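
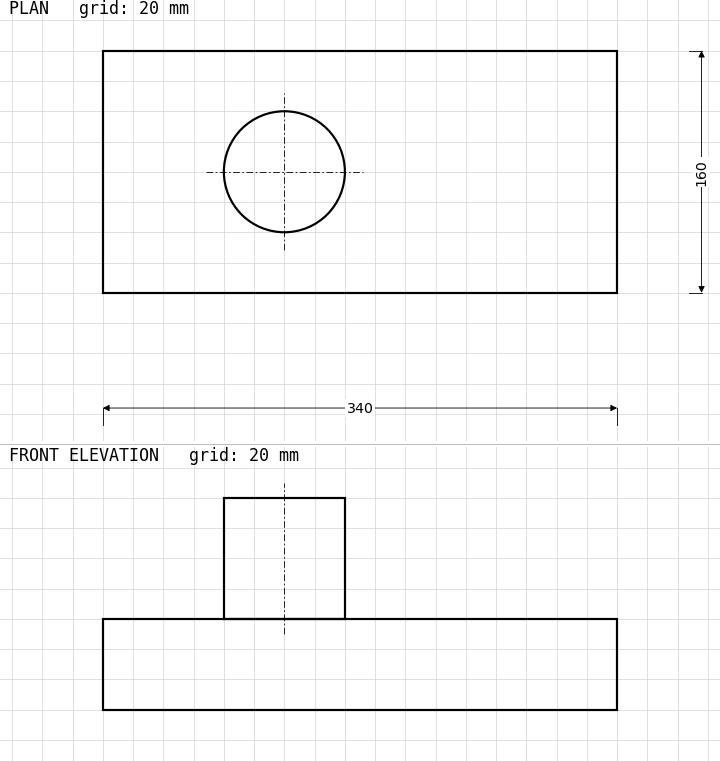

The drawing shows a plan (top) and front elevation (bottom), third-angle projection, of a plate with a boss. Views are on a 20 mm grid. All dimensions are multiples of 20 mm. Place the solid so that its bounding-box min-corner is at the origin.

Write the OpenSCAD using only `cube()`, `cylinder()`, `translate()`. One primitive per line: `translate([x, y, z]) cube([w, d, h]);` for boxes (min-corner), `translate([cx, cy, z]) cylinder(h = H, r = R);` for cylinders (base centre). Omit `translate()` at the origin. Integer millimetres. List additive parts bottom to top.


cube([340, 160, 60]);
translate([120, 80, 60]) cylinder(h = 80, r = 40);


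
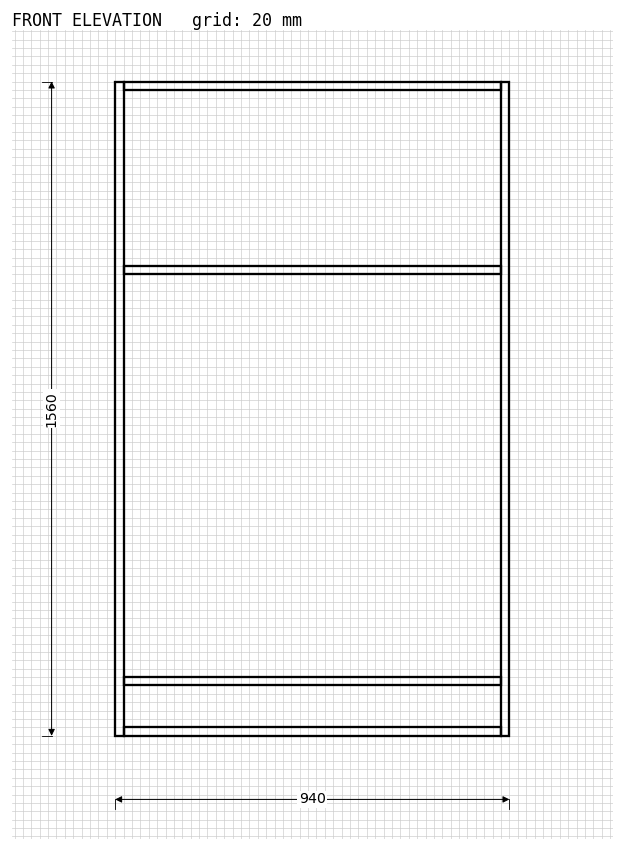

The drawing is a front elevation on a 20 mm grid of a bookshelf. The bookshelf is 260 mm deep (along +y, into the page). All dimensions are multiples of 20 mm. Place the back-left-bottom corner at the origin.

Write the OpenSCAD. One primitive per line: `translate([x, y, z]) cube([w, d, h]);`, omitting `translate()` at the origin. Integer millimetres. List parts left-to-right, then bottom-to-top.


cube([20, 260, 1560]);
translate([20, 0, 0]) cube([900, 260, 20]);
translate([20, 0, 120]) cube([900, 260, 20]);
translate([20, 0, 1100]) cube([900, 260, 20]);
translate([20, 0, 1540]) cube([900, 260, 20]);
translate([920, 0, 0]) cube([20, 260, 1560]);


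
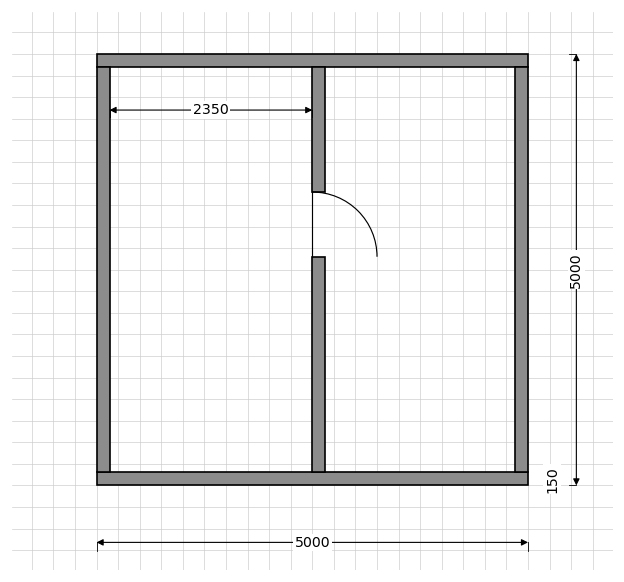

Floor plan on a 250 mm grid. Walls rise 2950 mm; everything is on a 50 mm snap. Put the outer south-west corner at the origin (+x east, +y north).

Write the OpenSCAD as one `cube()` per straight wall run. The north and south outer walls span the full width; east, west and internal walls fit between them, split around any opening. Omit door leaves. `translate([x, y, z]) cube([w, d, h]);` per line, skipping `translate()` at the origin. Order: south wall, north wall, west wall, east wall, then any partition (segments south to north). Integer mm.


cube([5000, 150, 2950]);
translate([0, 4850, 0]) cube([5000, 150, 2950]);
translate([0, 150, 0]) cube([150, 4700, 2950]);
translate([4850, 150, 0]) cube([150, 4700, 2950]);
translate([2500, 150, 0]) cube([150, 2500, 2950]);
translate([2500, 3400, 0]) cube([150, 1450, 2950]);


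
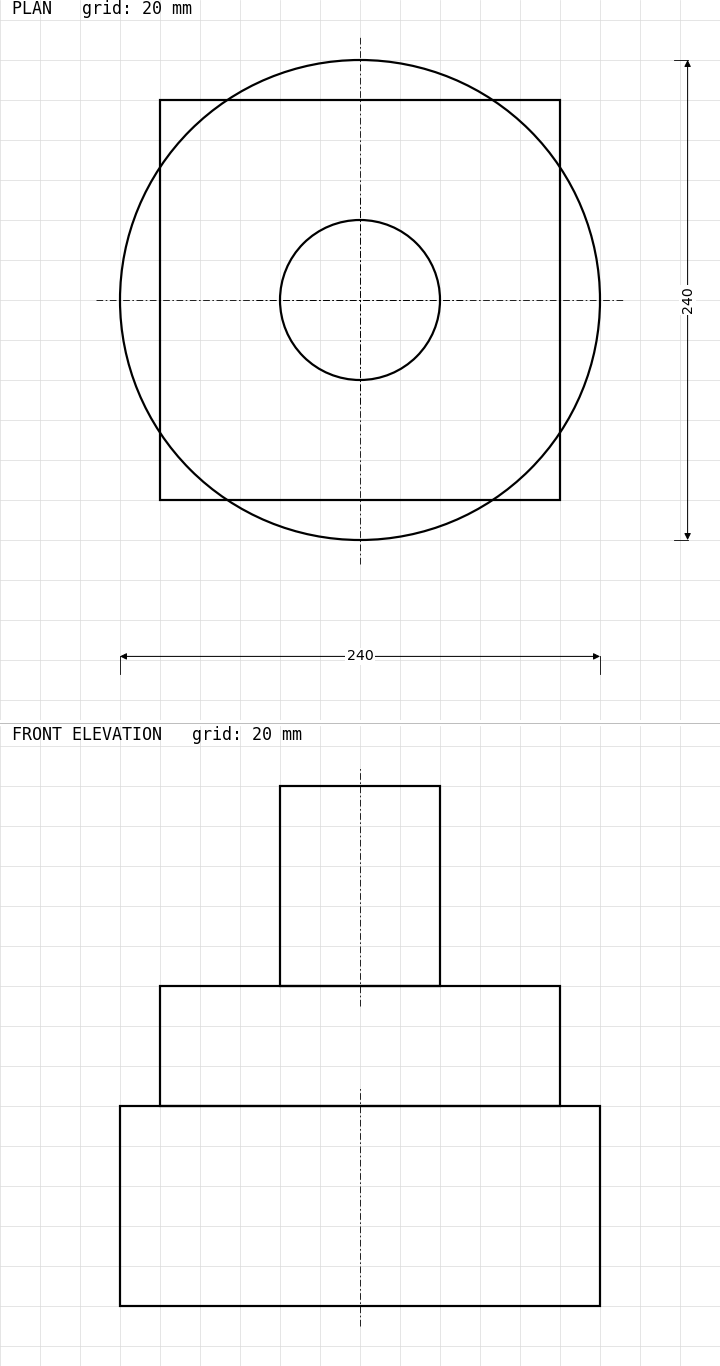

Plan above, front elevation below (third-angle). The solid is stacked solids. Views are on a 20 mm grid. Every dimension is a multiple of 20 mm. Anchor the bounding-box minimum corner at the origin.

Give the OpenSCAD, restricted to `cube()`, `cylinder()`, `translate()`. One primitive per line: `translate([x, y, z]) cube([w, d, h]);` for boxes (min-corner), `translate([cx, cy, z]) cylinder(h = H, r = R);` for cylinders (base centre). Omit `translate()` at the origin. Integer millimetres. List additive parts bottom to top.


translate([120, 120, 0]) cylinder(h = 100, r = 120);
translate([20, 20, 100]) cube([200, 200, 60]);
translate([120, 120, 160]) cylinder(h = 100, r = 40);


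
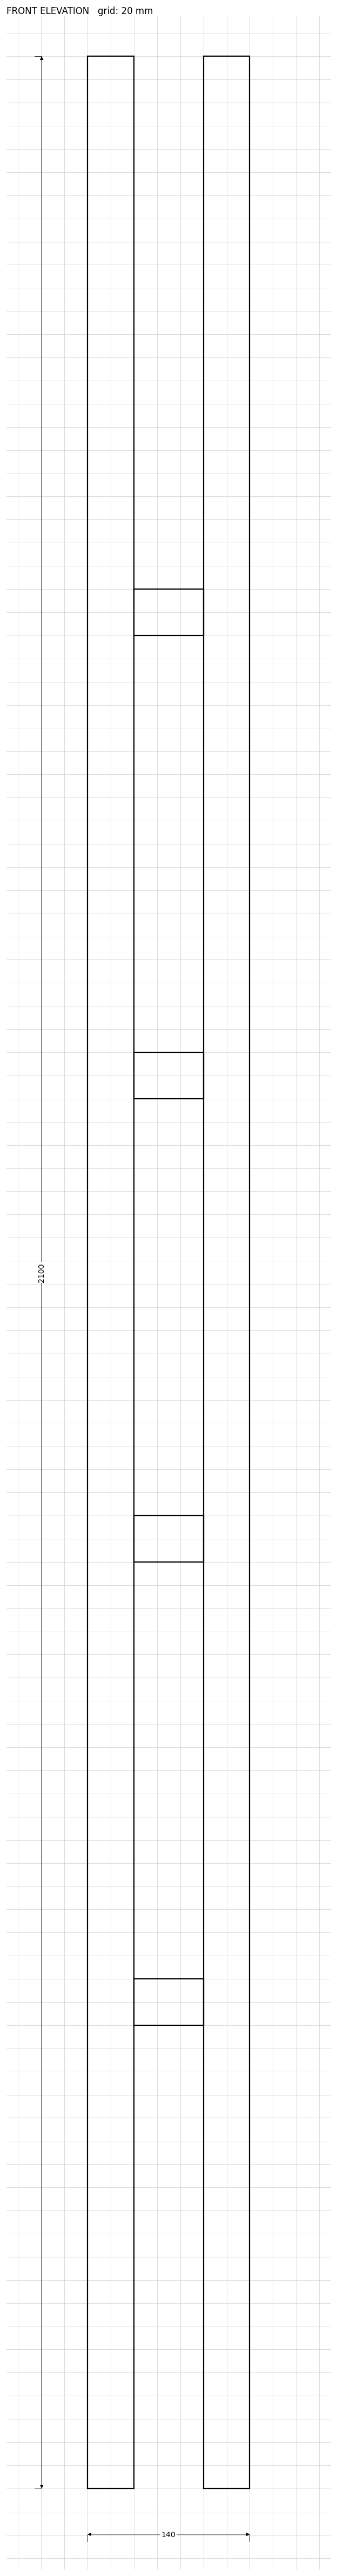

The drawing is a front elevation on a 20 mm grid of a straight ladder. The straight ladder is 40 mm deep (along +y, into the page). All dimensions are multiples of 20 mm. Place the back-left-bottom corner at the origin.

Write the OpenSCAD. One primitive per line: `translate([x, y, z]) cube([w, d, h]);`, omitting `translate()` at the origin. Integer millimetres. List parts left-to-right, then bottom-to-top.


cube([40, 40, 2100]);
translate([40, 0, 400]) cube([60, 40, 40]);
translate([40, 0, 800]) cube([60, 40, 40]);
translate([40, 0, 1200]) cube([60, 40, 40]);
translate([40, 0, 1600]) cube([60, 40, 40]);
translate([100, 0, 0]) cube([40, 40, 2100]);


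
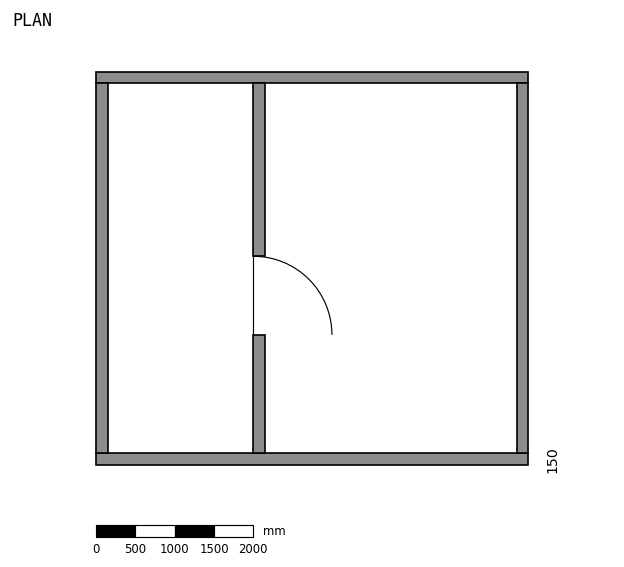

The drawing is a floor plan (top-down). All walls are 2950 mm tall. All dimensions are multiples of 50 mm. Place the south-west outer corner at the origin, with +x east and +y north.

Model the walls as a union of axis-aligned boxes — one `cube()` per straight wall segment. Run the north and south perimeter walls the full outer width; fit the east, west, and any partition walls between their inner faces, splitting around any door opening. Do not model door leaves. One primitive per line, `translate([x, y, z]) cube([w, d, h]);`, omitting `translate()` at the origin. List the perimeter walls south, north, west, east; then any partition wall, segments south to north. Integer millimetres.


cube([5500, 150, 2950]);
translate([0, 4850, 0]) cube([5500, 150, 2950]);
translate([0, 150, 0]) cube([150, 4700, 2950]);
translate([5350, 150, 0]) cube([150, 4700, 2950]);
translate([2000, 150, 0]) cube([150, 1500, 2950]);
translate([2000, 2650, 0]) cube([150, 2200, 2950]);


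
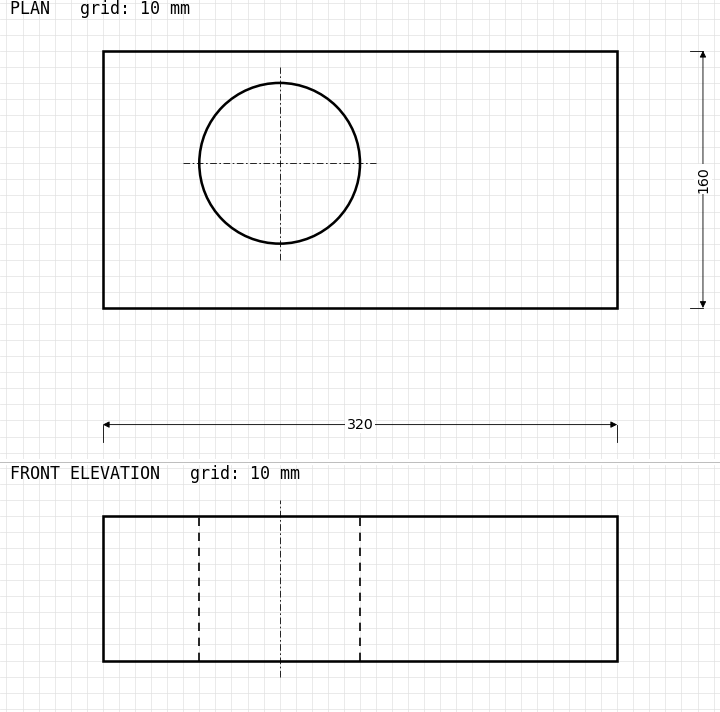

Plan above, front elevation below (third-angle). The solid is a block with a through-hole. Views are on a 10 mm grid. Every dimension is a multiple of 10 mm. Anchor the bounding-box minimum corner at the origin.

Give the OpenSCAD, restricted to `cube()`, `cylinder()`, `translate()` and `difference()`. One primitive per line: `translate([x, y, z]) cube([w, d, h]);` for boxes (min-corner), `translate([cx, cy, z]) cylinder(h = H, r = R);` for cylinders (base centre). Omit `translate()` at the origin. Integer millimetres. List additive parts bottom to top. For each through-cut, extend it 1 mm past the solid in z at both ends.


difference() {
  cube([320, 160, 90]);
  translate([110, 90, -1]) cylinder(h = 92, r = 50);
}


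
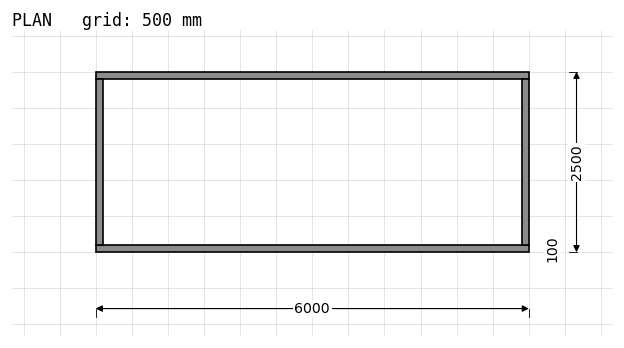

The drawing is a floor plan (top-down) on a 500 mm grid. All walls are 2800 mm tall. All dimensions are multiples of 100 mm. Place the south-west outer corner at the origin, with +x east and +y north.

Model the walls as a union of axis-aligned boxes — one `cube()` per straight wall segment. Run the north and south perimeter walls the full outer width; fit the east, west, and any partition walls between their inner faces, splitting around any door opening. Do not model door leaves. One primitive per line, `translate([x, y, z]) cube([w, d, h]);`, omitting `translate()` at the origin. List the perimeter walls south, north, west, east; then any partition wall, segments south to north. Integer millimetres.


cube([6000, 100, 2800]);
translate([0, 2400, 0]) cube([6000, 100, 2800]);
translate([0, 100, 0]) cube([100, 2300, 2800]);
translate([5900, 100, 0]) cube([100, 2300, 2800]);


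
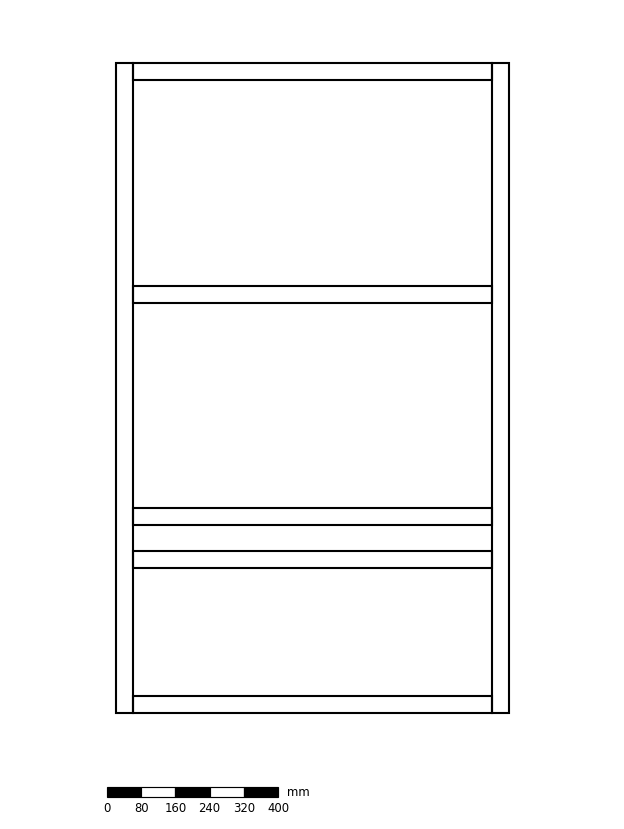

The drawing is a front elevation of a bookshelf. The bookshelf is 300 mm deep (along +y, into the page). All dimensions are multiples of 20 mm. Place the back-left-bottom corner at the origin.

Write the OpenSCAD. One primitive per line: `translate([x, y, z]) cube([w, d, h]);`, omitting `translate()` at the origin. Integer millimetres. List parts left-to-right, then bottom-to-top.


cube([40, 300, 1520]);
translate([40, 0, 0]) cube([840, 300, 40]);
translate([40, 0, 340]) cube([840, 300, 40]);
translate([40, 0, 440]) cube([840, 300, 40]);
translate([40, 0, 960]) cube([840, 300, 40]);
translate([40, 0, 1480]) cube([840, 300, 40]);
translate([880, 0, 0]) cube([40, 300, 1520]);


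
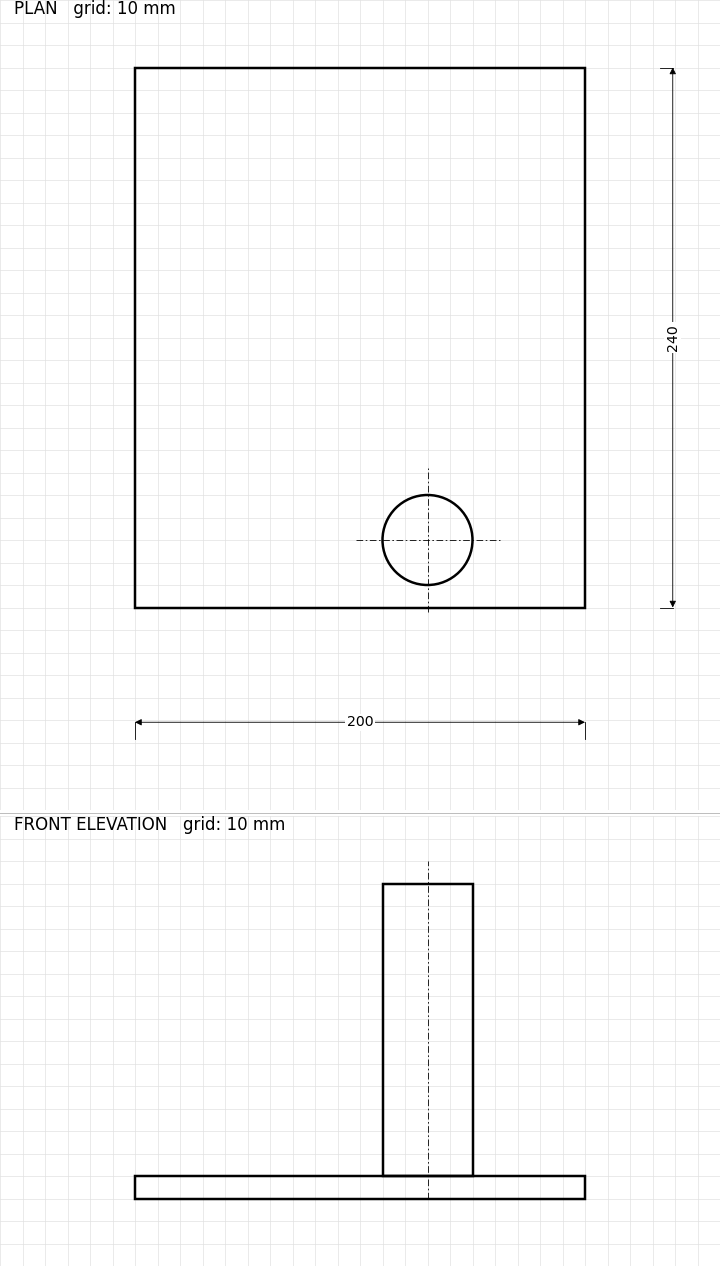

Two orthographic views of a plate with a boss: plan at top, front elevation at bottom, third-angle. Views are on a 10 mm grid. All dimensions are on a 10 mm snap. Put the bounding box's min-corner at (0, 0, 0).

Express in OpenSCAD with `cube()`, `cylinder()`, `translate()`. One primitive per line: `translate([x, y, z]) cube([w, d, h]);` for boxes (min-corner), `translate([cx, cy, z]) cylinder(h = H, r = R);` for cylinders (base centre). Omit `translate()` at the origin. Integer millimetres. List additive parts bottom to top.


cube([200, 240, 10]);
translate([130, 30, 10]) cylinder(h = 130, r = 20);


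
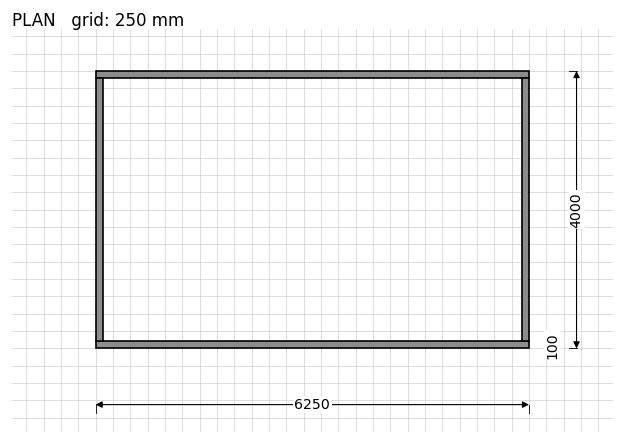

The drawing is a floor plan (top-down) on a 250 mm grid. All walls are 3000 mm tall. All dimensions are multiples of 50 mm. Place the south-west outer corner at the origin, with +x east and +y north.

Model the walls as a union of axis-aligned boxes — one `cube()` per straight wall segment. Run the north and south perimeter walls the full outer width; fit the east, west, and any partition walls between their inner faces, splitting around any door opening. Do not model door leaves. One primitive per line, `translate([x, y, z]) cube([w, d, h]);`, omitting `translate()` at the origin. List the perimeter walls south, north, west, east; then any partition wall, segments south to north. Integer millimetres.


cube([6250, 100, 3000]);
translate([0, 3900, 0]) cube([6250, 100, 3000]);
translate([0, 100, 0]) cube([100, 3800, 3000]);
translate([6150, 100, 0]) cube([100, 3800, 3000]);


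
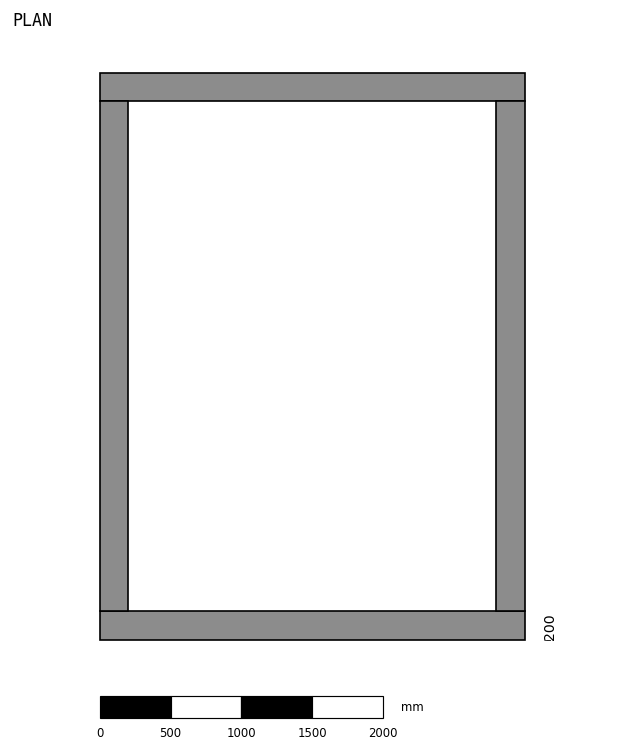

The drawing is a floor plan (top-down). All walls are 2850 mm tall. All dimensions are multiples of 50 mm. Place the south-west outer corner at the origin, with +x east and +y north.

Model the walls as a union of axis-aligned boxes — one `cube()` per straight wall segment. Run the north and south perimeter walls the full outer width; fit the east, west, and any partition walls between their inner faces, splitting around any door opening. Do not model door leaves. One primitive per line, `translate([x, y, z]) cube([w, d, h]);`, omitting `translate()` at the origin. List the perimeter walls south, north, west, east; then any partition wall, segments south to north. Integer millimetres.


cube([3000, 200, 2850]);
translate([0, 3800, 0]) cube([3000, 200, 2850]);
translate([0, 200, 0]) cube([200, 3600, 2850]);
translate([2800, 200, 0]) cube([200, 3600, 2850]);


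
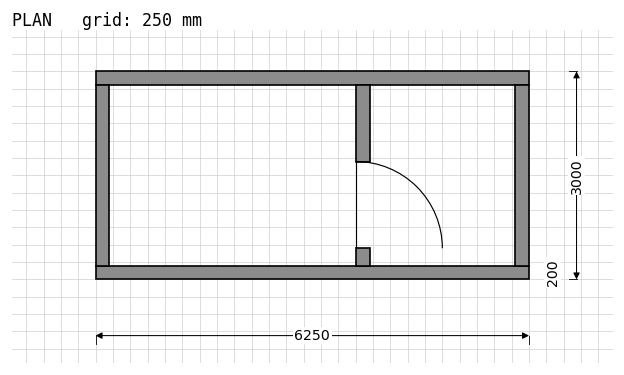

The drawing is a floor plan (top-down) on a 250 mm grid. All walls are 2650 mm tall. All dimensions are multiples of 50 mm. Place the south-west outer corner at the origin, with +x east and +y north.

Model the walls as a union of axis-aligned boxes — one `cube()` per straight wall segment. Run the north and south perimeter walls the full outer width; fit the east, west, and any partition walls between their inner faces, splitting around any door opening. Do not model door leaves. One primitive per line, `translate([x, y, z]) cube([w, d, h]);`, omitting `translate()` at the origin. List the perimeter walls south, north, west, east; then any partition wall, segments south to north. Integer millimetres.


cube([6250, 200, 2650]);
translate([0, 2800, 0]) cube([6250, 200, 2650]);
translate([0, 200, 0]) cube([200, 2600, 2650]);
translate([6050, 200, 0]) cube([200, 2600, 2650]);
translate([3750, 200, 0]) cube([200, 250, 2650]);
translate([3750, 1700, 0]) cube([200, 1100, 2650]);


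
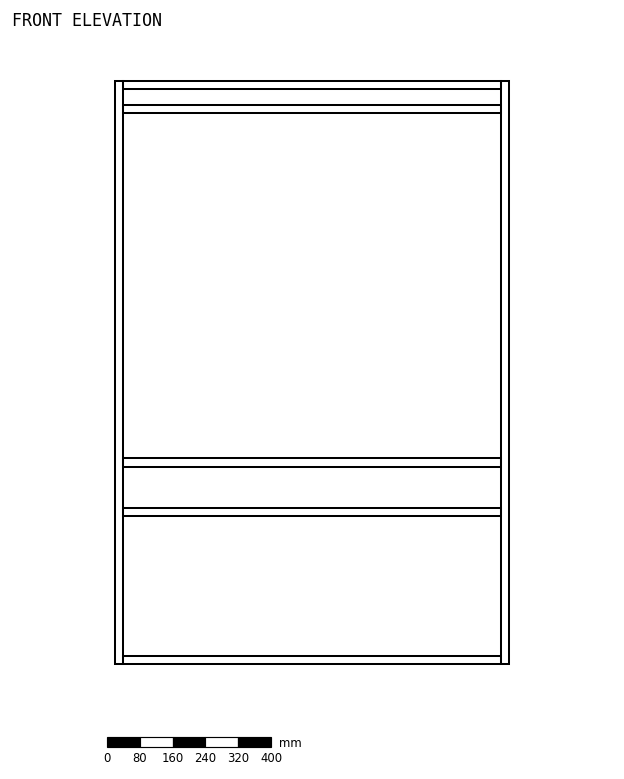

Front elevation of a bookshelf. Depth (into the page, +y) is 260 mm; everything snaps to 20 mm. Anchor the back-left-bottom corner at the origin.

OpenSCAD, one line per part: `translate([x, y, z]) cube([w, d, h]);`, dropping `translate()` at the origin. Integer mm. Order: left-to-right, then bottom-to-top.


cube([20, 260, 1420]);
translate([20, 0, 0]) cube([920, 260, 20]);
translate([20, 0, 360]) cube([920, 260, 20]);
translate([20, 0, 480]) cube([920, 260, 20]);
translate([20, 0, 1340]) cube([920, 260, 20]);
translate([20, 0, 1400]) cube([920, 260, 20]);
translate([940, 0, 0]) cube([20, 260, 1420]);


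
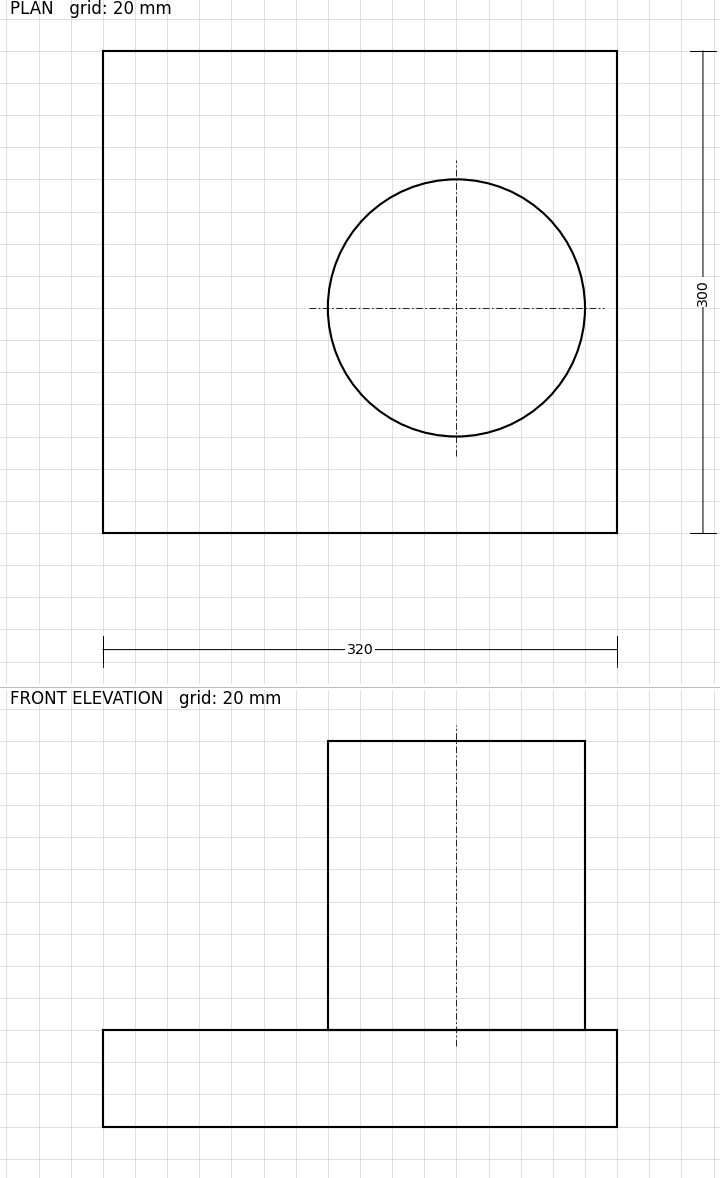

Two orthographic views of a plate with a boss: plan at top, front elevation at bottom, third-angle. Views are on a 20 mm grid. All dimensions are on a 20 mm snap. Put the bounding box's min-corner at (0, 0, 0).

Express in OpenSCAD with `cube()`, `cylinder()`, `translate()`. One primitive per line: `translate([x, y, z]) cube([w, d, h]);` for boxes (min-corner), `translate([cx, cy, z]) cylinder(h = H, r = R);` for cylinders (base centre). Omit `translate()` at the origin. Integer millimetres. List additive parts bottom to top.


cube([320, 300, 60]);
translate([220, 140, 60]) cylinder(h = 180, r = 80);


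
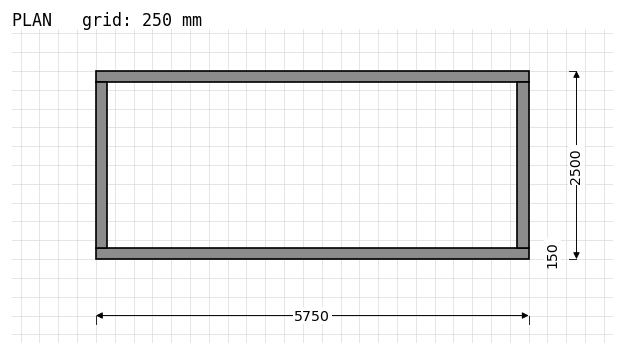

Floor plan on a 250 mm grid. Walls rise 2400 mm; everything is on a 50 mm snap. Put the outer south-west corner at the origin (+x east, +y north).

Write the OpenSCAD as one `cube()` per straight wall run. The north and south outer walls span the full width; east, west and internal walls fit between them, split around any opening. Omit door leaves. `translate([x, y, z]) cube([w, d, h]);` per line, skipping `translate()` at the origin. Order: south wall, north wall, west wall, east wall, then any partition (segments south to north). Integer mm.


cube([5750, 150, 2400]);
translate([0, 2350, 0]) cube([5750, 150, 2400]);
translate([0, 150, 0]) cube([150, 2200, 2400]);
translate([5600, 150, 0]) cube([150, 2200, 2400]);


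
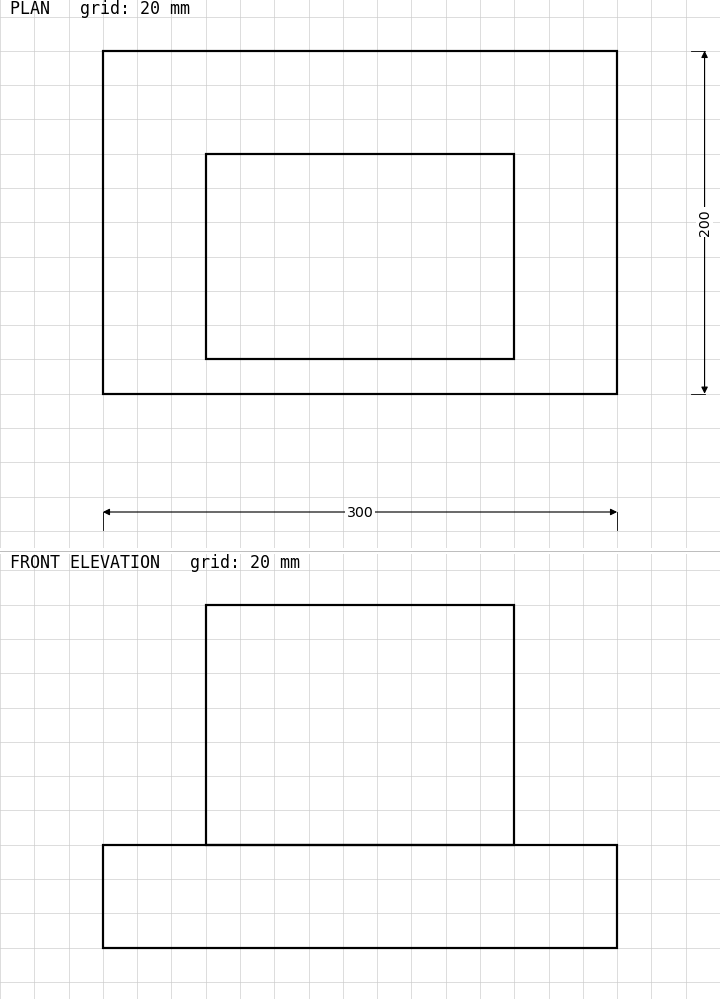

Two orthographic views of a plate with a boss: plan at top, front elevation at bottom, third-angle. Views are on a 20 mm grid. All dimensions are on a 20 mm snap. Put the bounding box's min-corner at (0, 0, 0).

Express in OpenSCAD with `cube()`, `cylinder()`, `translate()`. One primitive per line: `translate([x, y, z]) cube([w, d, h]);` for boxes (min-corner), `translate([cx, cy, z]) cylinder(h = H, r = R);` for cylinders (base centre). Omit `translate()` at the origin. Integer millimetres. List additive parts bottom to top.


cube([300, 200, 60]);
translate([60, 20, 60]) cube([180, 120, 140]);


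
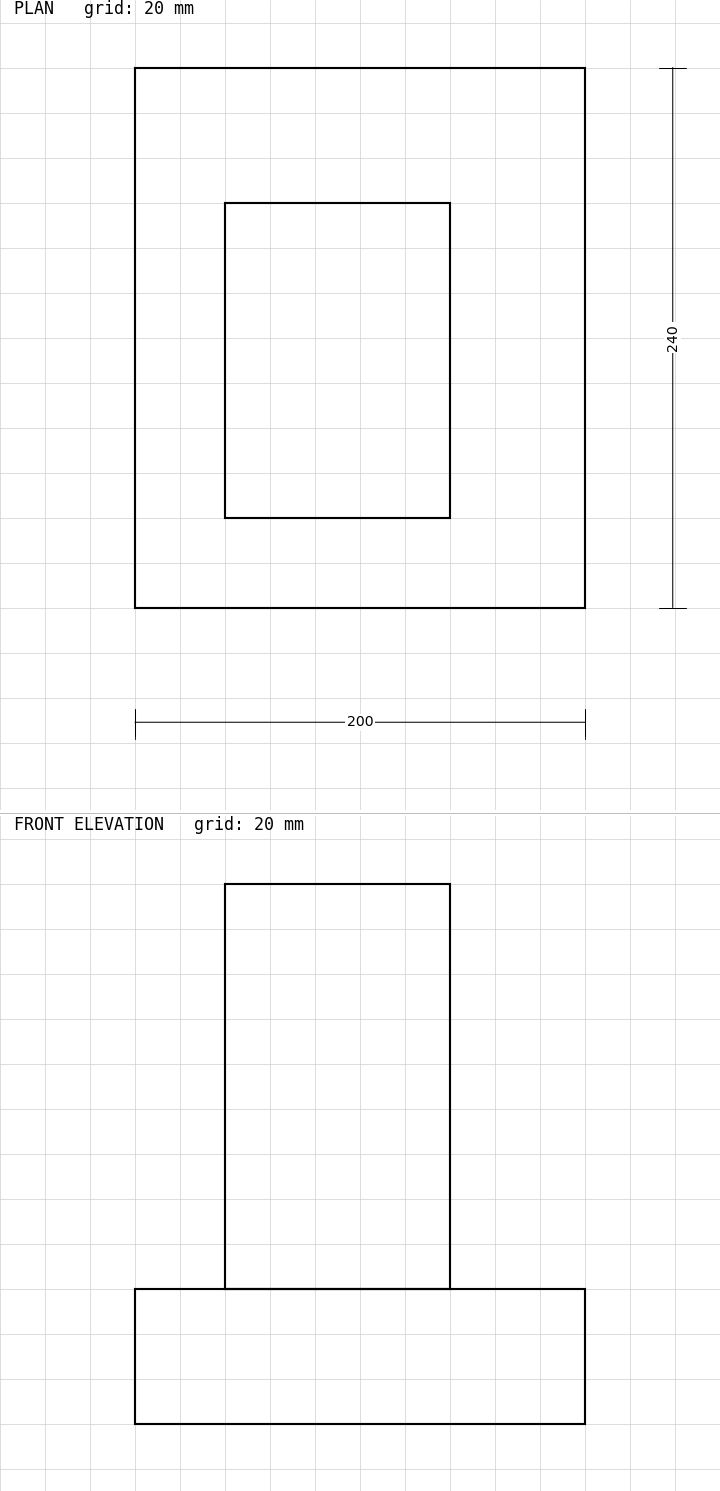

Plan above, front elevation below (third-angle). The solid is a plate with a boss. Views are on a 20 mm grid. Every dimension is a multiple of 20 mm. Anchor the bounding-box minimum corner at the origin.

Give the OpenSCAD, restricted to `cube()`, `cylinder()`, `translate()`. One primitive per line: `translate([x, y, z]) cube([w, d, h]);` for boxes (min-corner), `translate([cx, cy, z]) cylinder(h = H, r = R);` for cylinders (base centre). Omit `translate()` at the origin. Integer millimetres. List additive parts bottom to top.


cube([200, 240, 60]);
translate([40, 40, 60]) cube([100, 140, 180]);


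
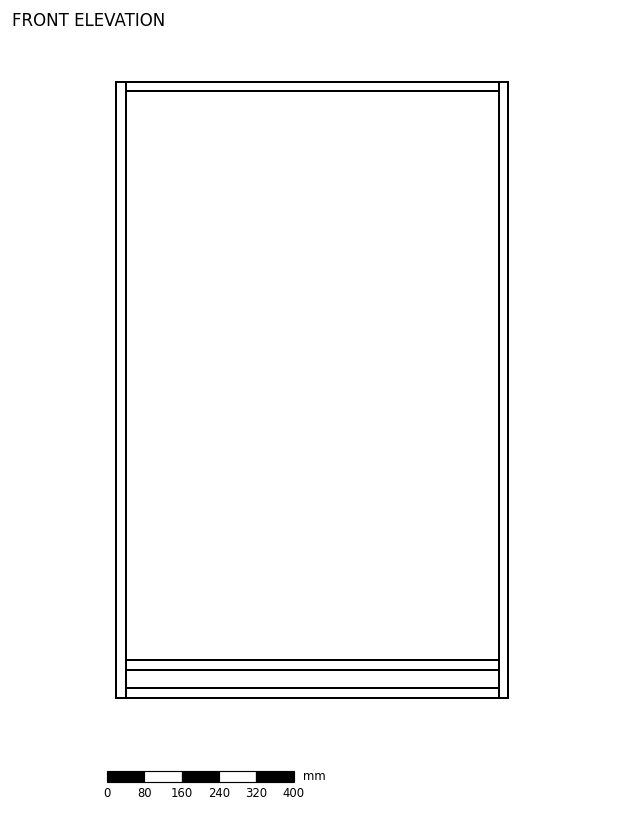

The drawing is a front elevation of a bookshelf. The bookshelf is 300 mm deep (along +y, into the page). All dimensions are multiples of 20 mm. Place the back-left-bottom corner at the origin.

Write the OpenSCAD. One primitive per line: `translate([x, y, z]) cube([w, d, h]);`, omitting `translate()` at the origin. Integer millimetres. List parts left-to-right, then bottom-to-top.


cube([20, 300, 1320]);
translate([20, 0, 0]) cube([800, 300, 20]);
translate([20, 0, 60]) cube([800, 300, 20]);
translate([20, 0, 1300]) cube([800, 300, 20]);
translate([820, 0, 0]) cube([20, 300, 1320]);


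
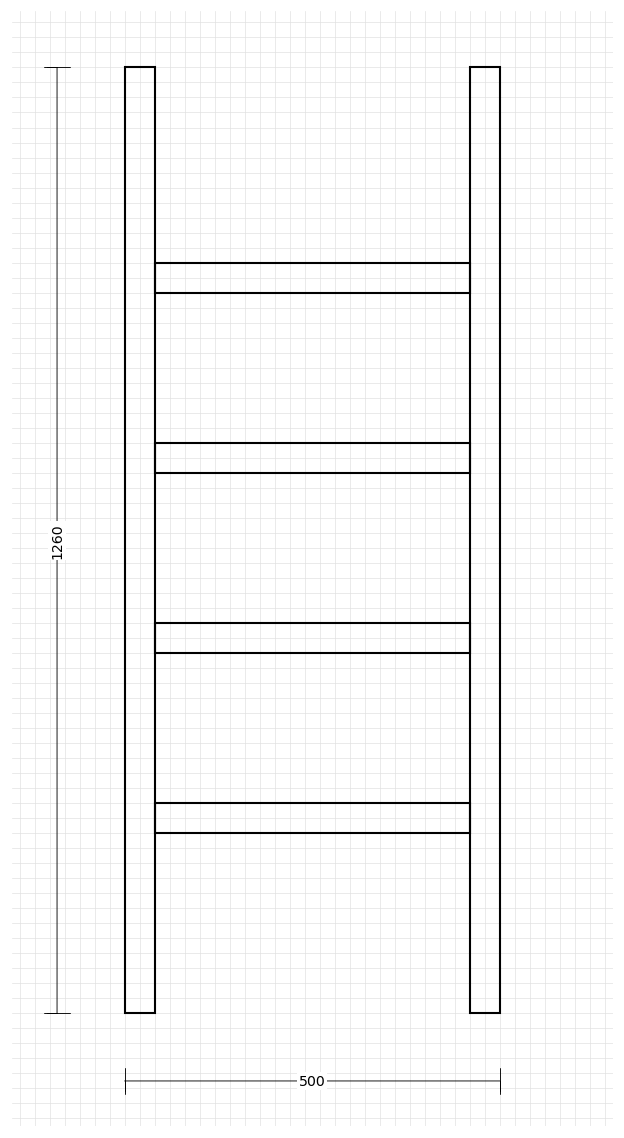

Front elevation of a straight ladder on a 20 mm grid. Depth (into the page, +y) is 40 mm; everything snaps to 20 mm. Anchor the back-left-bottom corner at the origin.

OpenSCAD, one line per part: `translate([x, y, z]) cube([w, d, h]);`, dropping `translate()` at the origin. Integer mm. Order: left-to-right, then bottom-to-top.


cube([40, 40, 1260]);
translate([40, 0, 240]) cube([420, 40, 40]);
translate([40, 0, 480]) cube([420, 40, 40]);
translate([40, 0, 720]) cube([420, 40, 40]);
translate([40, 0, 960]) cube([420, 40, 40]);
translate([460, 0, 0]) cube([40, 40, 1260]);


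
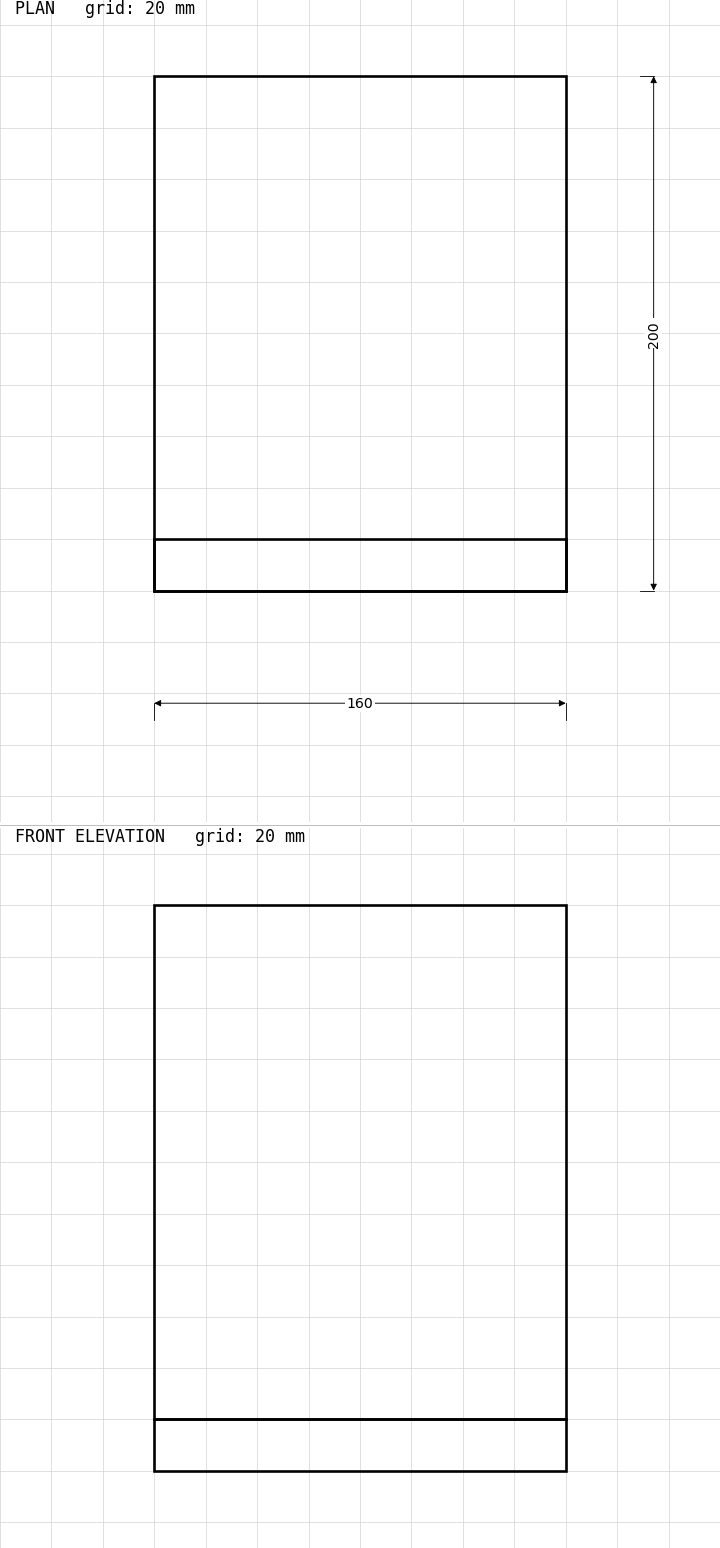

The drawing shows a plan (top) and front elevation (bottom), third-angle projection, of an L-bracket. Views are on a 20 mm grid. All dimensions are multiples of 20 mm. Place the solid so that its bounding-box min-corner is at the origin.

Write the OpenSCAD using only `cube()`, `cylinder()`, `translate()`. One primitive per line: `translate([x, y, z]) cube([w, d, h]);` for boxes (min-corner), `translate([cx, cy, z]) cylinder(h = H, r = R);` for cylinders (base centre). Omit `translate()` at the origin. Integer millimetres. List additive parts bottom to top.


cube([160, 200, 20]);
translate([0, 0, 20]) cube([160, 20, 200]);


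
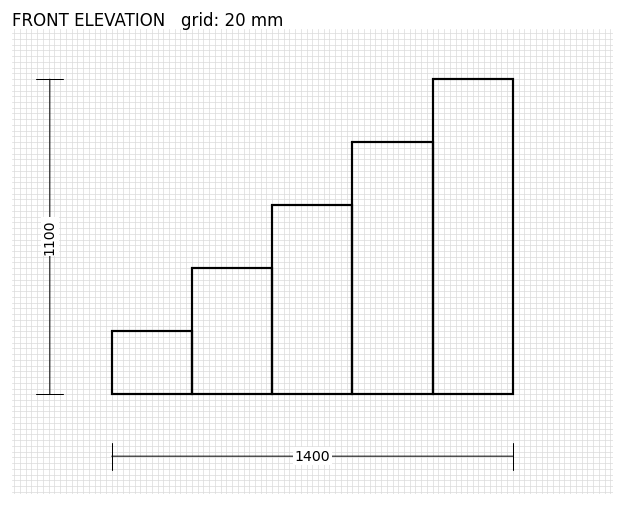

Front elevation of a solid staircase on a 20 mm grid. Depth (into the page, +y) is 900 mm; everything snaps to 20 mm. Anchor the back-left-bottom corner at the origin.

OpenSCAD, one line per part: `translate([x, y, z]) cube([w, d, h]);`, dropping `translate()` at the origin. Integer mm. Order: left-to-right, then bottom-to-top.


cube([280, 900, 220]);
translate([280, 0, 0]) cube([280, 900, 440]);
translate([560, 0, 0]) cube([280, 900, 660]);
translate([840, 0, 0]) cube([280, 900, 880]);
translate([1120, 0, 0]) cube([280, 900, 1100]);


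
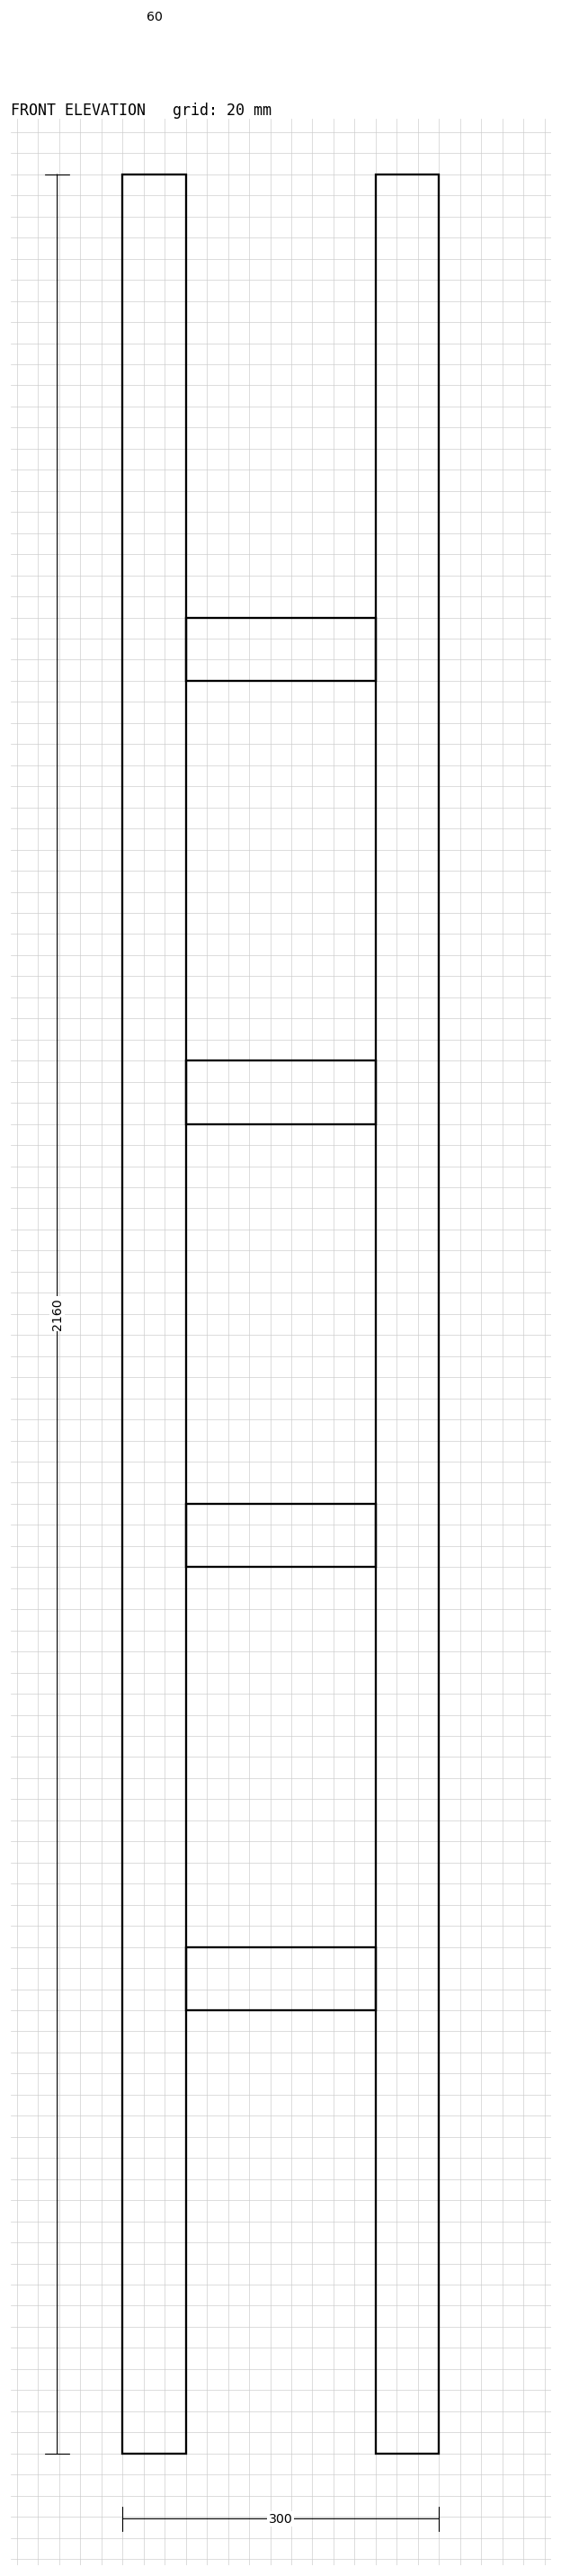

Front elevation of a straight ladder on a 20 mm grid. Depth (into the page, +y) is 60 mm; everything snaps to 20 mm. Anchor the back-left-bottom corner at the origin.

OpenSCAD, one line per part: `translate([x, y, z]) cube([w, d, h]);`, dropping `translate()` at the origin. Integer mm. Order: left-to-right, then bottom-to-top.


cube([60, 60, 2160]);
translate([60, 0, 420]) cube([180, 60, 60]);
translate([60, 0, 840]) cube([180, 60, 60]);
translate([60, 0, 1260]) cube([180, 60, 60]);
translate([60, 0, 1680]) cube([180, 60, 60]);
translate([240, 0, 0]) cube([60, 60, 2160]);


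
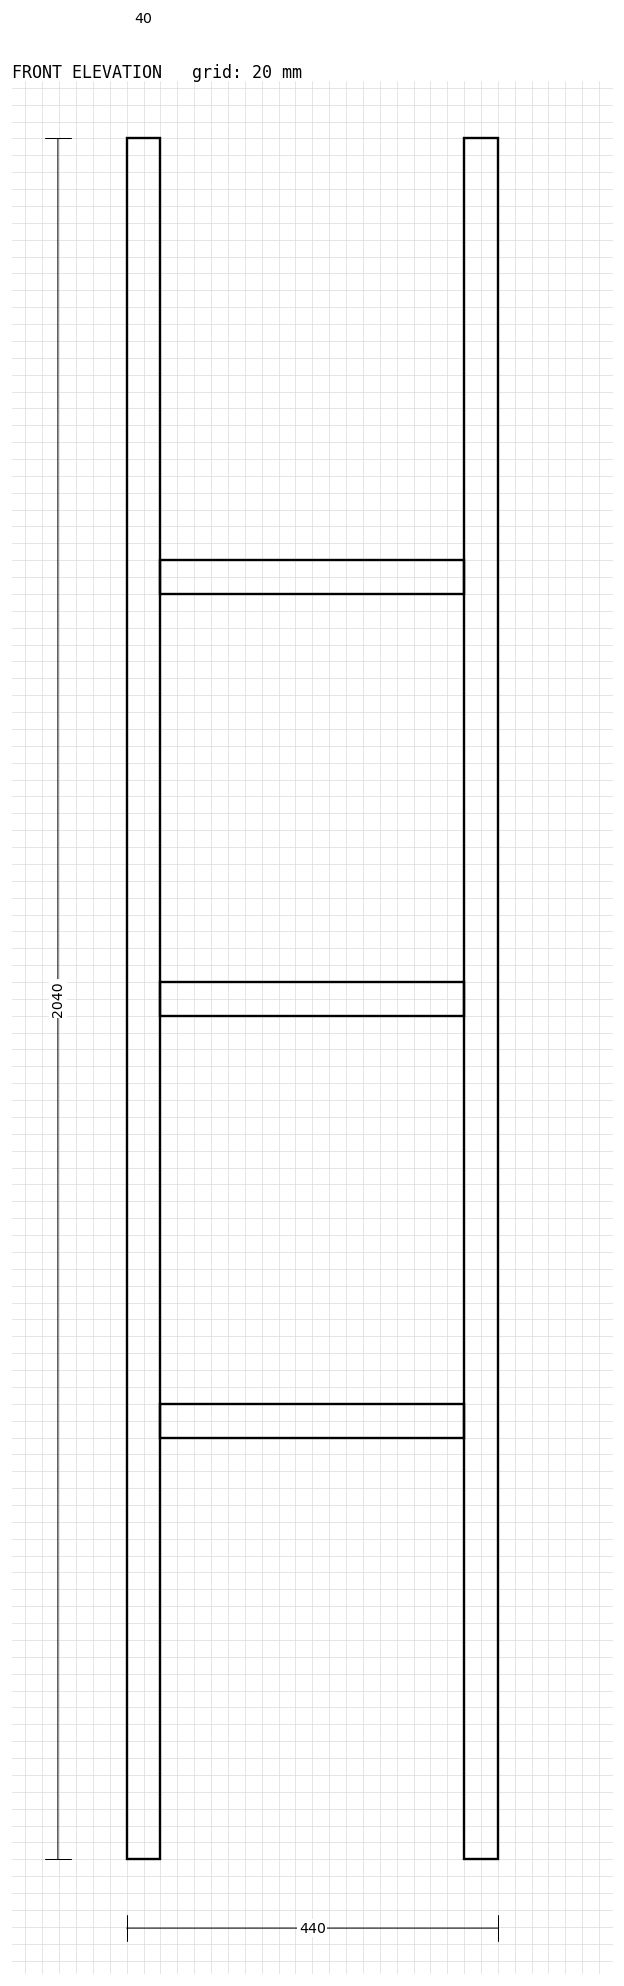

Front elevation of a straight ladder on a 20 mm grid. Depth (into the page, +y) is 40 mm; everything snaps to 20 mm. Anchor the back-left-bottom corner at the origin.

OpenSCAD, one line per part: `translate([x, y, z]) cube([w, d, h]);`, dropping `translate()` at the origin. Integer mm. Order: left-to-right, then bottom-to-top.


cube([40, 40, 2040]);
translate([40, 0, 500]) cube([360, 40, 40]);
translate([40, 0, 1000]) cube([360, 40, 40]);
translate([40, 0, 1500]) cube([360, 40, 40]);
translate([400, 0, 0]) cube([40, 40, 2040]);


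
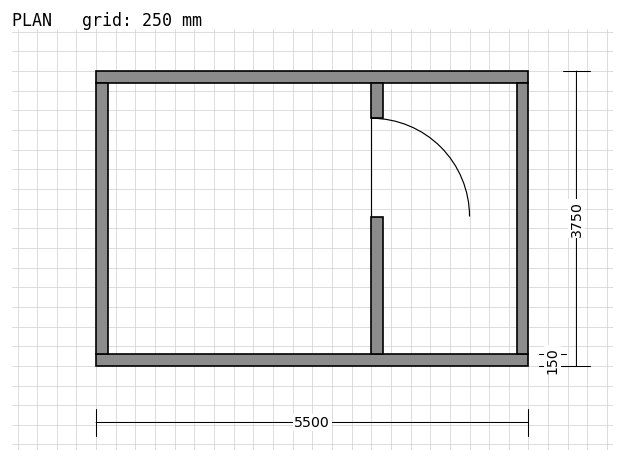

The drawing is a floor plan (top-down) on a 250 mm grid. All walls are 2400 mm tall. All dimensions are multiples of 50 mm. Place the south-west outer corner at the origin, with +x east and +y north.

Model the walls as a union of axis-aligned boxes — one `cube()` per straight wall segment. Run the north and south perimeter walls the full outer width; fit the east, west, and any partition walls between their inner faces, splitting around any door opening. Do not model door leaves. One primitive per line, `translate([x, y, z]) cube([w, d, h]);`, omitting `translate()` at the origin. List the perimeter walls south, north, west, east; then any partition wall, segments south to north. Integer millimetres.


cube([5500, 150, 2400]);
translate([0, 3600, 0]) cube([5500, 150, 2400]);
translate([0, 150, 0]) cube([150, 3450, 2400]);
translate([5350, 150, 0]) cube([150, 3450, 2400]);
translate([3500, 150, 0]) cube([150, 1750, 2400]);
translate([3500, 3150, 0]) cube([150, 450, 2400]);


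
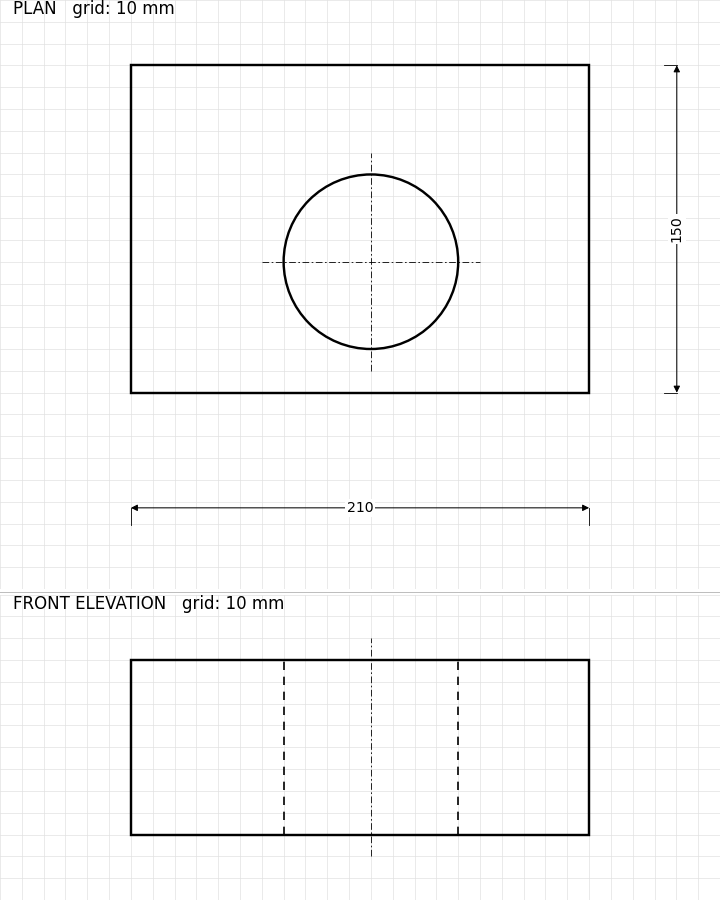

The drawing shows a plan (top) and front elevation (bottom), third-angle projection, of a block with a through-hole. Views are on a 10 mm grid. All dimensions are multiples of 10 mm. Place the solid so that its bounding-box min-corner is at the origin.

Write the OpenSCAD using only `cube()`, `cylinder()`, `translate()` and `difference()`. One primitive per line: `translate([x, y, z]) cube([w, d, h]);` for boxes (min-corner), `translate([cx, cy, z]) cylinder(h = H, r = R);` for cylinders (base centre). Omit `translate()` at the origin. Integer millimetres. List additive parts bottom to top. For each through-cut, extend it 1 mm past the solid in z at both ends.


difference() {
  cube([210, 150, 80]);
  translate([110, 60, -1]) cylinder(h = 82, r = 40);
}


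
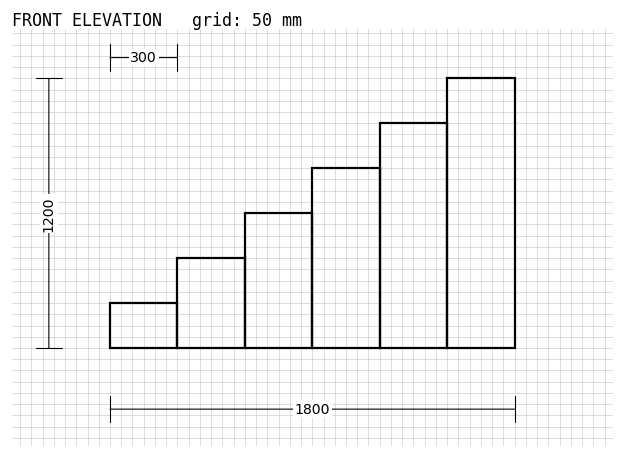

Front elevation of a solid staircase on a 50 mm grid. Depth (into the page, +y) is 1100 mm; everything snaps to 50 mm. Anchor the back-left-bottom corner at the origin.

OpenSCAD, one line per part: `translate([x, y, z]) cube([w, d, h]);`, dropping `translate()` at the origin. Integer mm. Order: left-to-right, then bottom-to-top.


cube([300, 1100, 200]);
translate([300, 0, 0]) cube([300, 1100, 400]);
translate([600, 0, 0]) cube([300, 1100, 600]);
translate([900, 0, 0]) cube([300, 1100, 800]);
translate([1200, 0, 0]) cube([300, 1100, 1000]);
translate([1500, 0, 0]) cube([300, 1100, 1200]);


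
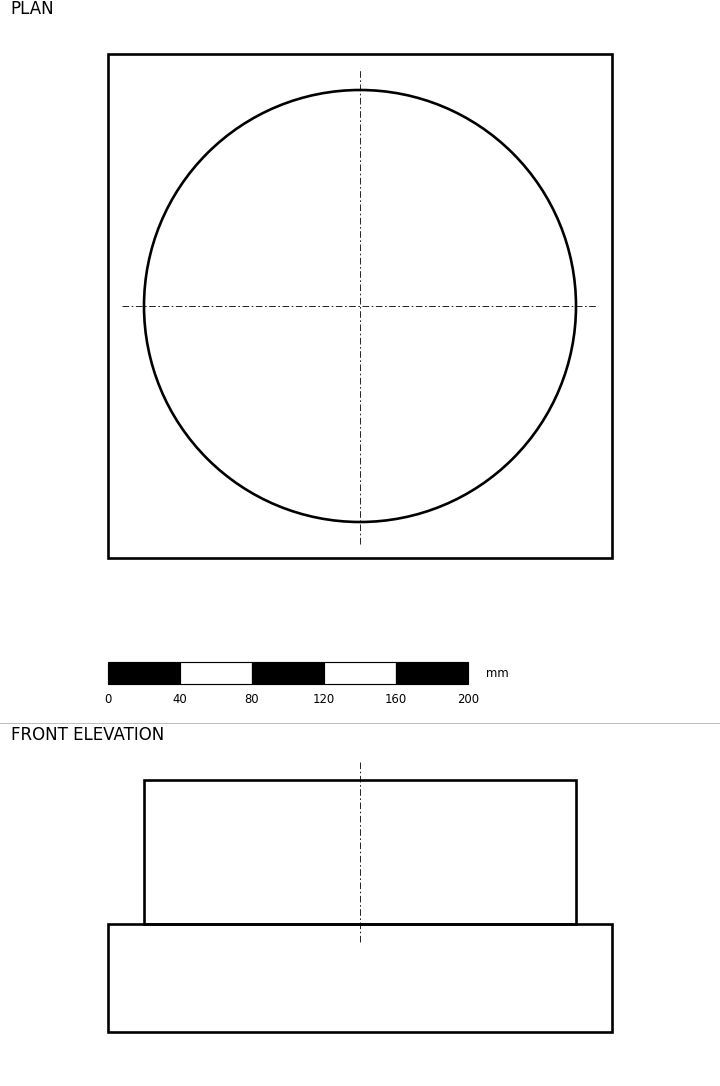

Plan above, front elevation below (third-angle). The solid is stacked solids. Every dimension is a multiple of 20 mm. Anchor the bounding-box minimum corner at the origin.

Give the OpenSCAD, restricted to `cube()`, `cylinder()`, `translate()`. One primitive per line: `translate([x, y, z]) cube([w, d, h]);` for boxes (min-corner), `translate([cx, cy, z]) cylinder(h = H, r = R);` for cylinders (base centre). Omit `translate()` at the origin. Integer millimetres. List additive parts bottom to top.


cube([280, 280, 60]);
translate([140, 140, 60]) cylinder(h = 80, r = 120);


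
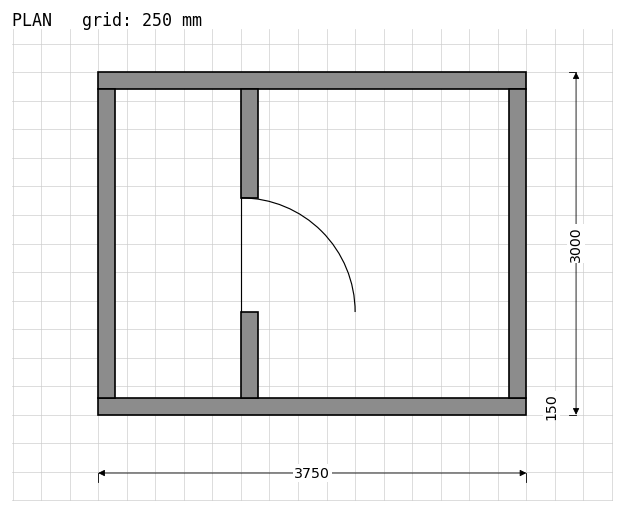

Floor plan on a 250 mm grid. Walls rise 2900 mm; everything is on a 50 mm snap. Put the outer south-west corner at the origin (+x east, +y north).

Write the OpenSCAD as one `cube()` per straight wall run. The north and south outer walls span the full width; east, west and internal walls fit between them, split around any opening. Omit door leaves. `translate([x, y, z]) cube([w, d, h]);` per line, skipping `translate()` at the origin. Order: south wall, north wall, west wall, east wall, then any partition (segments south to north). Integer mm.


cube([3750, 150, 2900]);
translate([0, 2850, 0]) cube([3750, 150, 2900]);
translate([0, 150, 0]) cube([150, 2700, 2900]);
translate([3600, 150, 0]) cube([150, 2700, 2900]);
translate([1250, 150, 0]) cube([150, 750, 2900]);
translate([1250, 1900, 0]) cube([150, 950, 2900]);


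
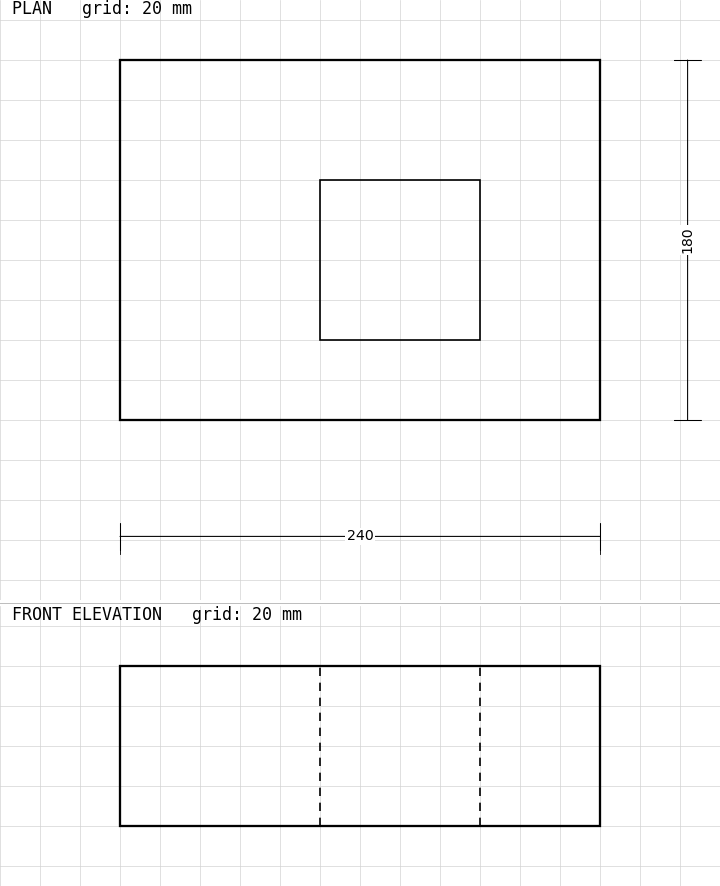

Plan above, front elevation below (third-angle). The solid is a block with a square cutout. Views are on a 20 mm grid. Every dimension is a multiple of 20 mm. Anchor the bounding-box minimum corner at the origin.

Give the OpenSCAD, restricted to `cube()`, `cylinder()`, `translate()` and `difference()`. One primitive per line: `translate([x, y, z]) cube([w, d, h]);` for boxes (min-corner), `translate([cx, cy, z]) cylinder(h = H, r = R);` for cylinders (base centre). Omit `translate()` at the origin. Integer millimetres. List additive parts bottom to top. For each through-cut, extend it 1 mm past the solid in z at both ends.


difference() {
  cube([240, 180, 80]);
  translate([100, 40, -1]) cube([80, 80, 82]);
}


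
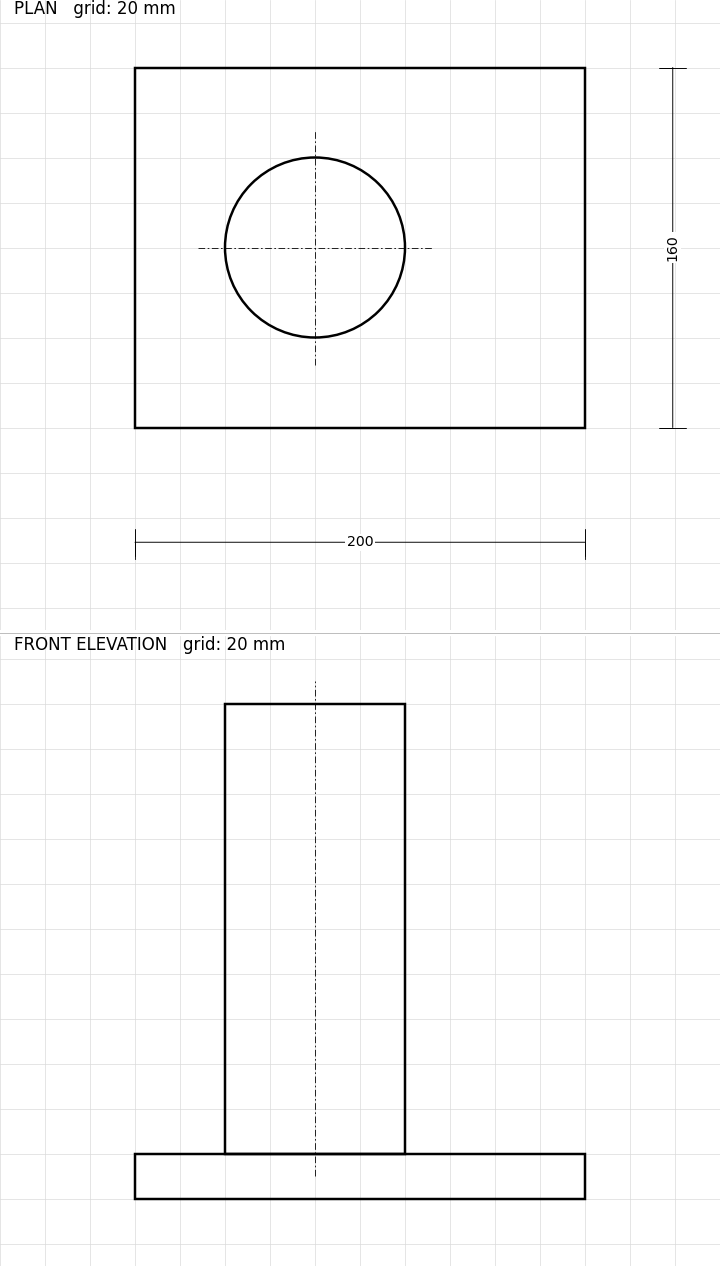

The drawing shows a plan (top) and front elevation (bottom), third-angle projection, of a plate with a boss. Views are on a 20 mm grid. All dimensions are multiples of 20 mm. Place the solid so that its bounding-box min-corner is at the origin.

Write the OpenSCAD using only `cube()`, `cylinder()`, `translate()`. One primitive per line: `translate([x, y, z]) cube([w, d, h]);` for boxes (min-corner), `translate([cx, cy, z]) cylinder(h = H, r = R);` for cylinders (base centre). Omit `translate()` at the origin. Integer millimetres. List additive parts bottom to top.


cube([200, 160, 20]);
translate([80, 80, 20]) cylinder(h = 200, r = 40);


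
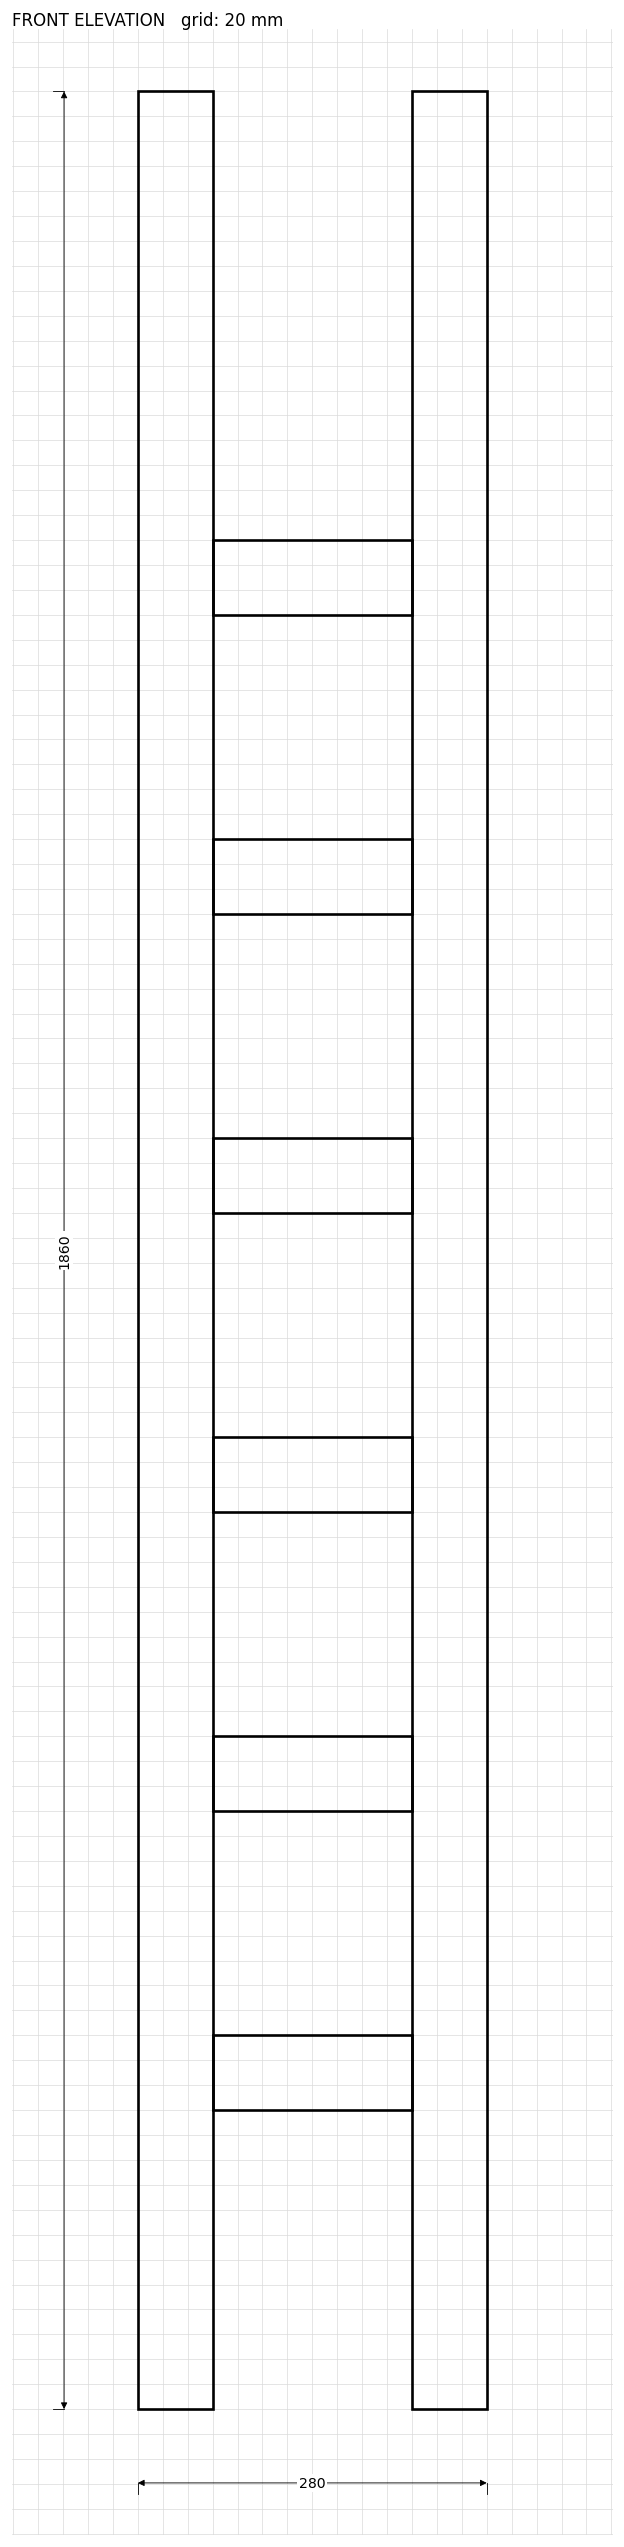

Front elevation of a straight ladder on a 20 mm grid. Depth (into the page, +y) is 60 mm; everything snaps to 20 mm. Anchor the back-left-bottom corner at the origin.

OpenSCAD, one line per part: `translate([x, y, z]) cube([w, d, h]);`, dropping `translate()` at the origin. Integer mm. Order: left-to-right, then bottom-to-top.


cube([60, 60, 1860]);
translate([60, 0, 240]) cube([160, 60, 60]);
translate([60, 0, 480]) cube([160, 60, 60]);
translate([60, 0, 720]) cube([160, 60, 60]);
translate([60, 0, 960]) cube([160, 60, 60]);
translate([60, 0, 1200]) cube([160, 60, 60]);
translate([60, 0, 1440]) cube([160, 60, 60]);
translate([220, 0, 0]) cube([60, 60, 1860]);


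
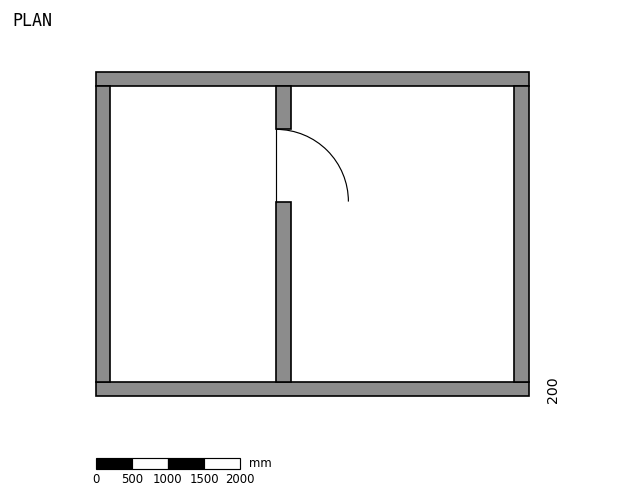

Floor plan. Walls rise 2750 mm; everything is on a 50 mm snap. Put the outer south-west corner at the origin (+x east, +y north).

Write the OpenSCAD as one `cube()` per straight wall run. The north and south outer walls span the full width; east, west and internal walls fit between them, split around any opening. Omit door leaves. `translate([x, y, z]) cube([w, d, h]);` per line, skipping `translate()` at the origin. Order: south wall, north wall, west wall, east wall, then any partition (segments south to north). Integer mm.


cube([6000, 200, 2750]);
translate([0, 4300, 0]) cube([6000, 200, 2750]);
translate([0, 200, 0]) cube([200, 4100, 2750]);
translate([5800, 200, 0]) cube([200, 4100, 2750]);
translate([2500, 200, 0]) cube([200, 2500, 2750]);
translate([2500, 3700, 0]) cube([200, 600, 2750]);


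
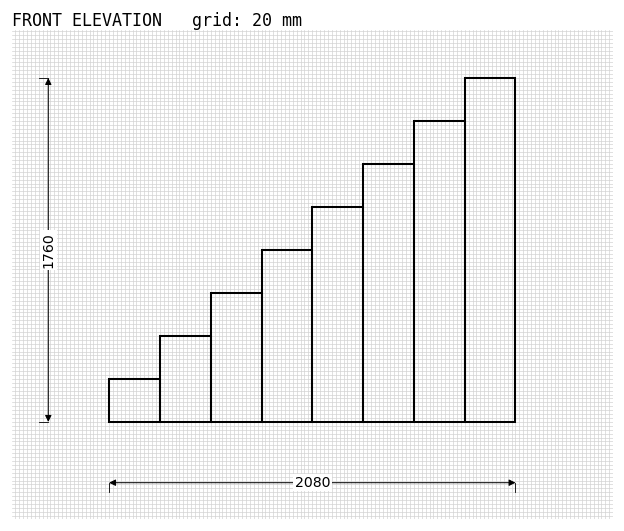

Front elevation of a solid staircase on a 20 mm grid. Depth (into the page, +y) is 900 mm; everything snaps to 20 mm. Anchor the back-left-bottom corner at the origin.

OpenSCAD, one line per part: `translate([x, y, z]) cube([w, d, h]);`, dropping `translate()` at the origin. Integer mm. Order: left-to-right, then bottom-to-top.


cube([260, 900, 220]);
translate([260, 0, 0]) cube([260, 900, 440]);
translate([520, 0, 0]) cube([260, 900, 660]);
translate([780, 0, 0]) cube([260, 900, 880]);
translate([1040, 0, 0]) cube([260, 900, 1100]);
translate([1300, 0, 0]) cube([260, 900, 1320]);
translate([1560, 0, 0]) cube([260, 900, 1540]);
translate([1820, 0, 0]) cube([260, 900, 1760]);


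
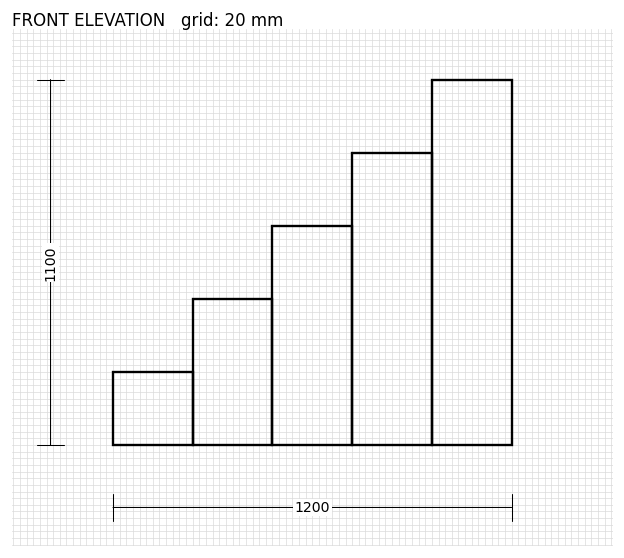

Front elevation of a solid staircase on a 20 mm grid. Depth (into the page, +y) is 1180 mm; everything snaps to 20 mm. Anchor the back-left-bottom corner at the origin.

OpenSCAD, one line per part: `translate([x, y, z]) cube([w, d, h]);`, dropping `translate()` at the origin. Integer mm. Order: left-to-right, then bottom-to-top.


cube([240, 1180, 220]);
translate([240, 0, 0]) cube([240, 1180, 440]);
translate([480, 0, 0]) cube([240, 1180, 660]);
translate([720, 0, 0]) cube([240, 1180, 880]);
translate([960, 0, 0]) cube([240, 1180, 1100]);
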